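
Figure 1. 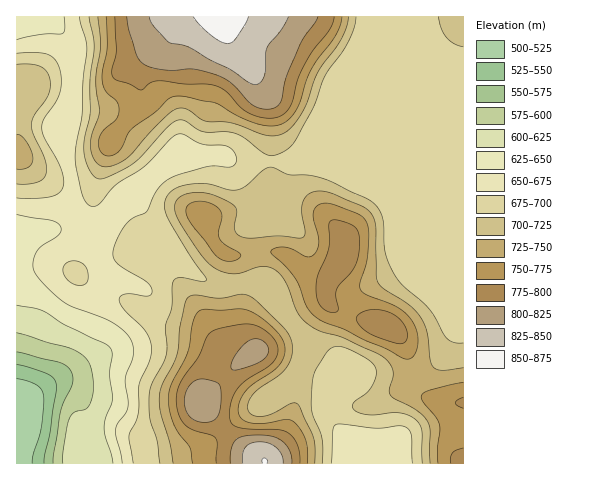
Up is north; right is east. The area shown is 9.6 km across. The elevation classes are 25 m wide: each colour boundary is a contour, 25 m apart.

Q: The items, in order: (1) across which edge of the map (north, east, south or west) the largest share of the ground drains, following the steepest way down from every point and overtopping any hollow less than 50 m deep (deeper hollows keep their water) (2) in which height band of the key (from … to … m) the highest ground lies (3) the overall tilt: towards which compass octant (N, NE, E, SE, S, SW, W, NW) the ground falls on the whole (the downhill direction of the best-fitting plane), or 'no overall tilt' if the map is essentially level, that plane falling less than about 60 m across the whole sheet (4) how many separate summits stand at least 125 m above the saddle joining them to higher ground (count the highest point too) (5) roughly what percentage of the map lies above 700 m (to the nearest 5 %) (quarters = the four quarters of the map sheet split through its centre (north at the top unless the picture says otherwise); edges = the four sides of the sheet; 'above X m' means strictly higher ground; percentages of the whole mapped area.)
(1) Most of the ground drains across the western edge.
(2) Between 850 and 875 m: that is the band holding the highest ground.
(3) On the whole the ground falls towards the south-west.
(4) There are 2 summits with 125 m or more of prominence.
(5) Ground above 700 m makes up about 50 % of the sheet.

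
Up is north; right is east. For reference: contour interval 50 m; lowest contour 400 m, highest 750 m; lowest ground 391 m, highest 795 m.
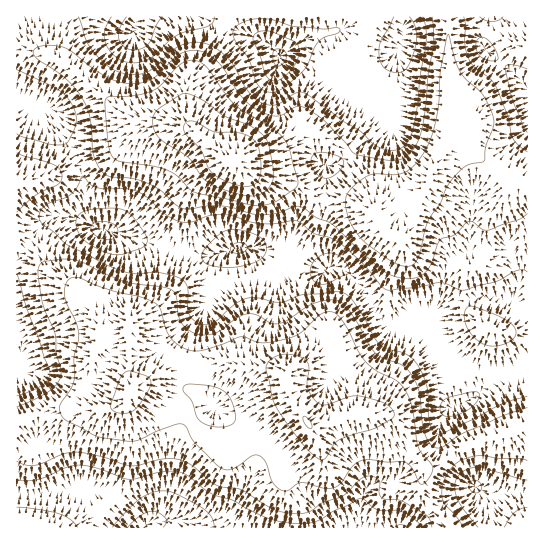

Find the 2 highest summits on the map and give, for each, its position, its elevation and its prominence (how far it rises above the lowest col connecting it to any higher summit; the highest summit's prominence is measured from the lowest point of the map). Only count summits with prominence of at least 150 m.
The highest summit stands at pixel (235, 161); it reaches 795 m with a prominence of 404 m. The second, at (307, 422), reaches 752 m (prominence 193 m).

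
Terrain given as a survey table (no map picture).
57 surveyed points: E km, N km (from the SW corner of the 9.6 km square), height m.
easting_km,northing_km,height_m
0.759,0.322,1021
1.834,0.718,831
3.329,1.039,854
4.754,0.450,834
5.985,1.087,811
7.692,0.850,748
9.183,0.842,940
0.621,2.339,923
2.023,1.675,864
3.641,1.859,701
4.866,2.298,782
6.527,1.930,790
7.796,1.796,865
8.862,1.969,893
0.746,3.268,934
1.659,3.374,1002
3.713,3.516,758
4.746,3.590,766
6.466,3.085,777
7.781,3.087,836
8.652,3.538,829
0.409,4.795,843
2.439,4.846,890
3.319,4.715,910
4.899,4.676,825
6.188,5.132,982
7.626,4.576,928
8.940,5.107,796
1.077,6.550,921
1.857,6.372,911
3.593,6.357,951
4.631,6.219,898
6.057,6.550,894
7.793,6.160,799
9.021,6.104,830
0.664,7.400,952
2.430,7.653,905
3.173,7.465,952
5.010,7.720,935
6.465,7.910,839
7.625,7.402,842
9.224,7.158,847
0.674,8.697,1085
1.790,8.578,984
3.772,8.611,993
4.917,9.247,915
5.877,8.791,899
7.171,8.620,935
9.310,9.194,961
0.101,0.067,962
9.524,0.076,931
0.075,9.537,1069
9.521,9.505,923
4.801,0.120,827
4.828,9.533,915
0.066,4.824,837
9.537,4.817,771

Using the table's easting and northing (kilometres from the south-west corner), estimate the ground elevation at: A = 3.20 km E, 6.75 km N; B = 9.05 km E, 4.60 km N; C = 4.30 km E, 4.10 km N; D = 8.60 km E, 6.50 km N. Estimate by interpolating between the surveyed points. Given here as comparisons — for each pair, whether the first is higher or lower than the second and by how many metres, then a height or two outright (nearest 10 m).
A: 180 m higher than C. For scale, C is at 750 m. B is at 830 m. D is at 800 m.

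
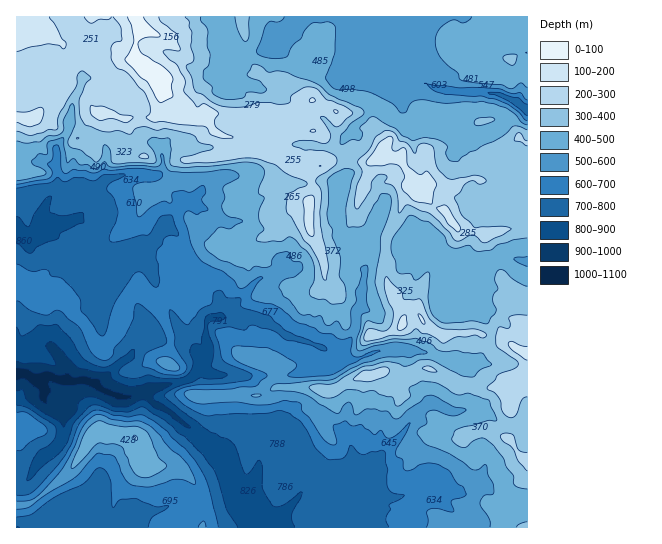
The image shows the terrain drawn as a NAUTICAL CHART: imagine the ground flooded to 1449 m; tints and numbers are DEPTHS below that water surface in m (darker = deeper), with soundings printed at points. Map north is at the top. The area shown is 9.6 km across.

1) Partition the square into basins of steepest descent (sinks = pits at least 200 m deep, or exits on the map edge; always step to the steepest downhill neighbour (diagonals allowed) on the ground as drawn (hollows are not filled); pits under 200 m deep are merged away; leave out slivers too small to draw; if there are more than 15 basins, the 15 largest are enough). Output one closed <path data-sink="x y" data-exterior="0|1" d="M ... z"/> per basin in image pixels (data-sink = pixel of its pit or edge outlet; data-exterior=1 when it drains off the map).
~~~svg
<path data-sink="17 374" data-exterior="1" d="M135 16l-119 1 0 154 34 1 13-4 5-6 8-23 4-2 8-16 7-8 18 2 2 2-2 17 9 22 24 0 5 3 23-2 7 2-8 6-2 13-14 13 6 2 26 24 8 16 8 8 16 8-8 0-23 27-33 24-4 0-12-15-7 3-6 6-8 15-5 25-13 19-6-6-12-24-12-10-4-10-6-6-5-2-16 2-8-6-17-6 0 242 511 1 1-385-10-6-31 26-8 17-10-1-18 9-13-3-23 2-16-30-18-1-12 7-32-4-16 6 2-27-11-9-6-24-16 7-32-3-16 6-36-2-8 6-9 0-23-8-5-6-5-30-5-4-9-4-7-9 1-17 5-12z"/><path data-sink="527 109" data-exterior="1" d="M527 16l-390 0 4 13-5 12-1 17 7 9 9 4 5 4 7 32 15 9 20 3 8-6 36 2 16-6 32 3 13-4 6-5-2 7 5 19 11 9-2 27 16-6 32 4 12-7 18 1 16 30 23-2 13 3 18-9 10 1 8-17 31-26 7 6 3-1z"/><path data-sink="17 231" data-exterior="1" d="M107 113l-12 0-7 8-8 16-4 2-8 23-5 6-13 4-34 1 0 110 17 8 8 6 10-2 11 2 6 6 4 10 12 10 12 24 6 6 13-19 5-25 8-15 6-6 7-3 12 15 4 0 33-24 23-27 8 0-16-8-8-8-8-16-26-24-6-2 14-13 2-13 8-6-7-2-23 2-5-3-24 0-9-22 2-17z"/>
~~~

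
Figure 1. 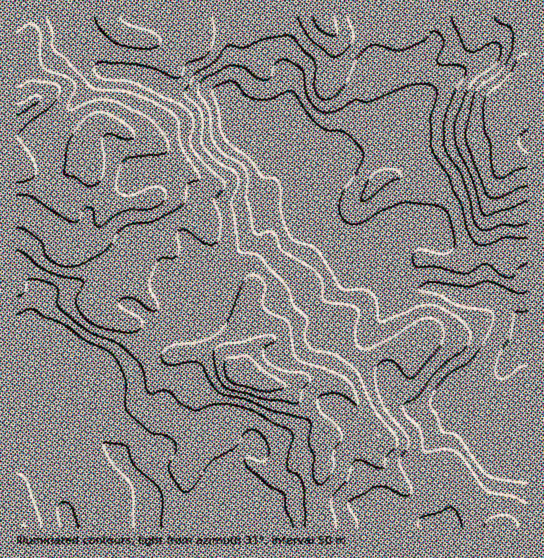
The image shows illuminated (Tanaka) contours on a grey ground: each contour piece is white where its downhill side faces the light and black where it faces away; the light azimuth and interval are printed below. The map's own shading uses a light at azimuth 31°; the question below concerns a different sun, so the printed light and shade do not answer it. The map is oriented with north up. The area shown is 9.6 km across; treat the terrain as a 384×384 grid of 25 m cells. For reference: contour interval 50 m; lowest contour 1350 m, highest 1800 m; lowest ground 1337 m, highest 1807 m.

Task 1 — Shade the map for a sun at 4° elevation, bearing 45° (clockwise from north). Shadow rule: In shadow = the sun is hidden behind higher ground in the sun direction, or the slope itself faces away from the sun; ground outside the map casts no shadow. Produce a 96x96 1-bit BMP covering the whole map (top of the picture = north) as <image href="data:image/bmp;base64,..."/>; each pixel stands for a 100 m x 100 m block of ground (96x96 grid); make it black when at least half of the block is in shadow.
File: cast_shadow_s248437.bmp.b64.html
<image width="96" height="96" href="data:image/bmp;base64,Qk2+BAAAAAAAAD4AAAAoAAAAYAAAAGAAAAABAAEAAAAAAIAEAAATCwAAEwsAAAIAAAAAAAAA////AAAAAAAAHg/8AD//AAAAfwAAHh/8AH//AAAA/AAAPj/8AH//AAAA/AAAPj/8AH//AAP4+AAAPH/8AD//AAfg+AAAPH/+AD//AD/A+AAAOH//+D//gH+A8AAAAH//////gP8A8AAAAH//////gP4B8AAAAH//////gPwB4AAAAH//////gPgBwAAAAH//////AfABgAAAAH//////AeAAAAAAAH//////AeAAAAAAAP//////gPgAAAAAAf//////gPgAAAAAB///////gPAAAAAAD///////AOAAAAAAD//////+AMAAAAAAD//////+AYAAAAAAD//////+A4AAAAD+H//////+AwAAAAD///8////8DwAAAAD///8////4HgAAAAD///8f///wPgHAAAD///+f///gfAHAAAD///////4AAAPAAAD///////gAAAPAAAD//////+AAAAOAAAD////9/wAAAAGAAAD////4/wAAAAGAAAD////4/gAAAAAAAAD////APAAAAAAAAAD///4AAAAAAAAAAAD///4AAAAAAAAAAAD///wAAAAAAAAAAAD///wAAAAAAAAAAAD///AAAAAAAAAAAAD//4AAAAAAAAAAAAD//AAAAwAAAAAAAAD/+AAAA4AAAA4AAA//+AAAA4AAAB+AD///8AAAAcAAAD/g////wAAAAMAAAH//////4AAAAOAAAP////7/8AAAAGAAA/////z/+AAAAAAAB/////j//AAAAAAAD/////D//AAAAAAAD////+D/+AAAAAAAD////+D/wAAAcAAAD////+D/AAAA+AAAD/////z4AAAB+AAAD/////7/AAAD+AAAP///////wDwD8AAAf///////4D8H8AAAf///////4D+H4AAAf///////4B/H4AAAf///////wB//wAAAf/////z/wA/hAAAAPz////j/jgGAAAAAPx////j/HgAAAAAAHB//////HgAAAAAAAA/////+HgAAAAAAAAf//+/4AAAAAAAAAAP//+fAAAAAAAAAAAP//8OAAAAAAAAAAAH//8AAAAeAAAAAAAH//4AAAA/wAAYAAAD//4AAAB/wAA/ANwD//4AAAD/gAB/494D//wAAAD8AAH//98B//4AAADwAAf//58B//8AAAHAAA///58A//8AAAAAAA///74Af/8CAAAAAB////wAf/8CAAAAAB////wAP/4AAAAAAB////gH//4AAAAAAB///+AP//4AAAAAAB///8AP//wAAAAAAB///4AP//wAAAAAAD///wAH//gAAAAA+H///wAD/wAAAAAH+H///wAB/8AAAAP/8P///wAB/+AAAAf/4f///wAB///gAA//w+///wDw///wAA//g4f//4D8///wAA//Awff/8D8f//wAB/+AAeP/8D4f//wAD/gAAMH/8BgP+fwAD8AAAMP/8AAH+fwAH4AAAEP/4AAH+fwAHwAAAAM/4AAH8PgADgAAAAA/wAAD8PAADAAAAAAfgAAD4OA="/>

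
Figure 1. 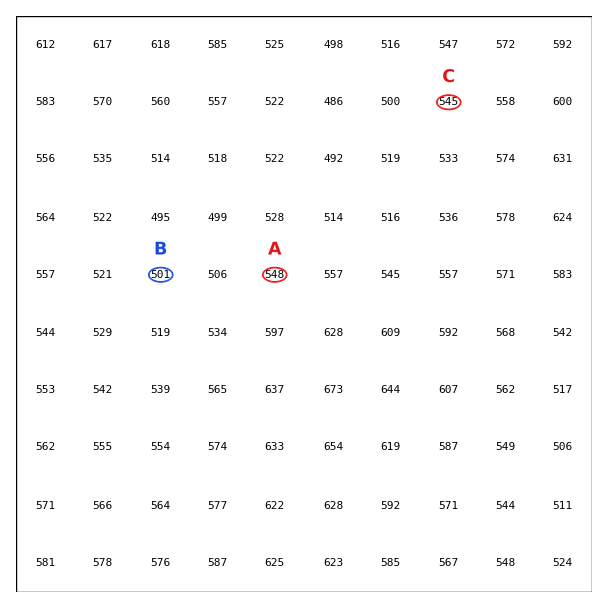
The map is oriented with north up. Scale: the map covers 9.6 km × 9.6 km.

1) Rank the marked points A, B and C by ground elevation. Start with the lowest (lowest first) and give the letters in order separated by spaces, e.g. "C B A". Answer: B C A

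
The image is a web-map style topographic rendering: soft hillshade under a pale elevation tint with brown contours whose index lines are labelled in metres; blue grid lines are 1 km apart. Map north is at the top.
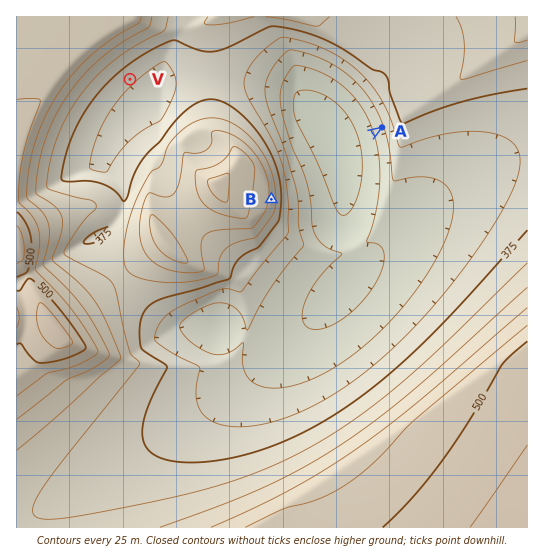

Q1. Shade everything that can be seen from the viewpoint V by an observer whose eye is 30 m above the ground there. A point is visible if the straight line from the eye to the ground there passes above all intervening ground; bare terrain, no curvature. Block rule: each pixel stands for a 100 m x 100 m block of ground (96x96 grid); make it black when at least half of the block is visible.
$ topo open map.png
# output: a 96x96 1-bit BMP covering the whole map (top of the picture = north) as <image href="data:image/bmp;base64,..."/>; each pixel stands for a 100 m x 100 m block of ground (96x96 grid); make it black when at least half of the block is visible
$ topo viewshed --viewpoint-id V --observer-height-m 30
<image width="96" height="96" href="data:image/bmp;base64,Qk2+BAAAAAAAAD4AAAAoAAAAYAAAAGAAAAABAAEAAAAAAIAEAAATCwAAEwsAAAIAAAAAAAAA////AAAAAAAAAAAAAAAAAAAAAAAAAAAAAAAAAAAAAAAAAAAAAAAAAAAAAAAAAAAAAAAAAAAAAAAAAAAAAAAAAAAAAAAAAAAAAAAAAAAAAAAAAAAAAAAAAAAAAAAAAAAAAAAAAAAAAAAAAAAAAAAAAAAAAAAAAAAAAAAAAAAAAAAAAAAAAAAAAAAAAAAAAAAAAAAAAAAAAAAAAAAAAAAAAAAAAAAAAAAAAAAAAAAAAAAAAAAAAAAAAAAAAAAAAAAAAAAAAAAAAAAAAAAAAAAAAAAAAAAAAAAAAAAAAAAAAAAAAAAAAAAAAAAAAAAAAAAAAAAAAAAAAAAAAAAAAAAAAAAAAAAAAAAAAAAAAAAAAAAAAAAAAAAAAAAAAAAAAAAAAAAAAAAAAAAAAAAAAAAAAAAAAAAAAAAAAAAAAAAAAAAAAAAAAAAAAAAAAAAAAAAAAAAAAAAAAAAAAAAAAAAAAAAAAAAAAAAAAAAAAAAAAAAAAAAAAAAAAAAAAAAAAAAAAAAAAAAAAAAAAHAAAAAAAAAAAAAAA/AAAAAAAAAAAAAAH/AAAAAAAAAAAAAAf/AAAAAAAAAAAAAA//AAAAAAAAAAAAAA//AAAAAAAAAAAAAB/+AAAAAAAAAAAAAD/+AAAAAAAAAAAACH/+AAAAAAAAAAAACH/+AAAAAAAAAAAACP/+AAAAAAAAAAAAAP/+AAAAAAAAAAAAAf/+AAAAAAAAAAAAAf/+AAAAAAAAAAAAA//+AAAAAAAAAAAAA//+AAAAAAAAAAAAA/++AAAAAAAAAAAAA/wOAAAAAAAAAAAAB8AOAAAAAAAAAAAAB+AHACAAAAAAAAAAB+AHAGAAAAAAAAAAD/ADgOAAAAAAAAAAD/ADgcAAAAAAAAAAD/gDwcAAAAAAAAAAD/wB48AAAAAAAAAAD/4B/8AAAAAAAAAAD/8B/8AAAAAAAAAAD/+B/8AAAAAAAAAAD////+AAAAAAAAAAD/////AAAAAAAAAAD/////gAAAAAAAAAD/////4AAAAAAAAAH/////+AAAAAAAAAP//////gAAAAAAAAf//////wAAAAAAAA///////4AAAAAAAD///////4AAAAAAAA9//////8AAAAAAAAB/////D8AAAAAAAAB/////D4AAAAAAAAA/////D4AAAACAAAA/////jwAAAAGAAAA//////wAAAAOAAAAf/////wAAAAOAAAAf/////gAAAAeAAAAP/////gAAAAfAAAAP/////gAAAA/gAAAH/////gAAAB/4AAAH/////AAAAB/8AAAD/////AAAAD//AAAB/////AAAAH//gAAB/////AAAAP//4AAA/////AAAAP//8AAAf////AAAAf///AAAP////gAAB////gAAH////gAAD9///4AAD////gAAH4f//8AAB////wAAPwP///AAA////4AA/AH///gAAf///4AD+AD///4AAH///+AP8AA///8AAB////A/wAAf//8AAA8AP///AAAP//8AAAAAH//8AAAH//8="/>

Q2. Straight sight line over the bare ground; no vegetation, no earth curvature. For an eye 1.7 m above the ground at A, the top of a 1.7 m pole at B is in view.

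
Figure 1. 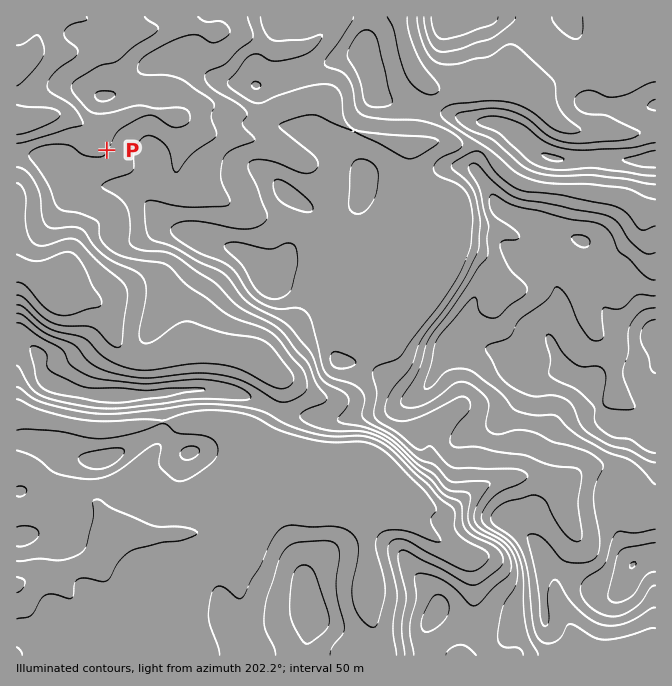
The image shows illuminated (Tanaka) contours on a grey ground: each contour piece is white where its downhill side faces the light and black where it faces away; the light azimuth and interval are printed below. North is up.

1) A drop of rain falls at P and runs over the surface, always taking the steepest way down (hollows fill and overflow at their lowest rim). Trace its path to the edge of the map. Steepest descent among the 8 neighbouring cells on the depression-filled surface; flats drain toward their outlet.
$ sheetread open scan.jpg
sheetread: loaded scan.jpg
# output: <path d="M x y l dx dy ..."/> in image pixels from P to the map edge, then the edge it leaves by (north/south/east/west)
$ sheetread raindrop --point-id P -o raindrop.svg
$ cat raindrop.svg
<path d="M107 150l-7-7 0-5-3-6-5-5-8-2-4-3-10-5-28 0-2 1-3 0-7 4-5 0-1 1-7 0"/>
exit: west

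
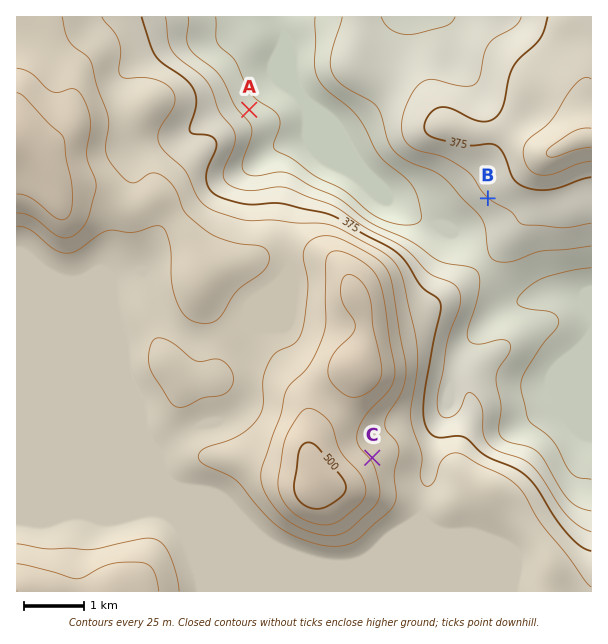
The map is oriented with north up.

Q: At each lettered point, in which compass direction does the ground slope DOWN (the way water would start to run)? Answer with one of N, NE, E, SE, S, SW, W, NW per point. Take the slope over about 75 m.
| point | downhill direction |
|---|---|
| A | NE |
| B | SW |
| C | NE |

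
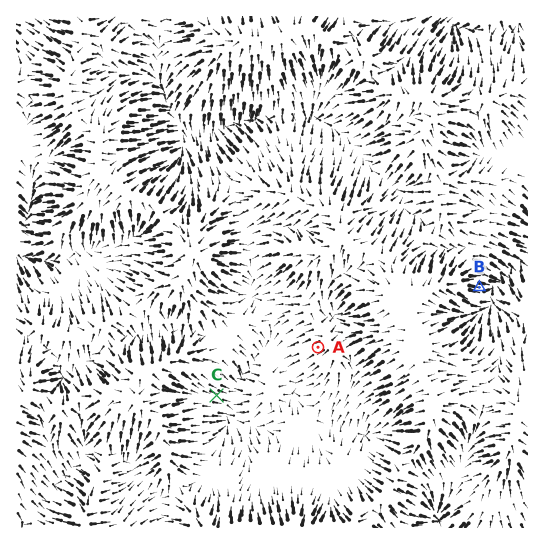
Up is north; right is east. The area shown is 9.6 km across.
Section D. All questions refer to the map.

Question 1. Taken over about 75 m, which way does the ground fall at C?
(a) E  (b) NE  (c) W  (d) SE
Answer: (a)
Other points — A SW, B E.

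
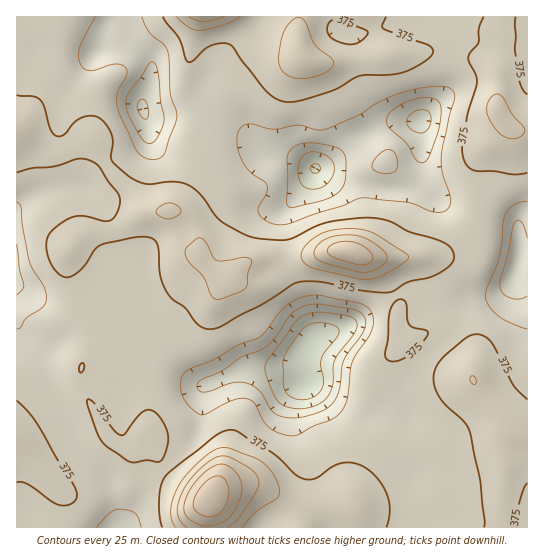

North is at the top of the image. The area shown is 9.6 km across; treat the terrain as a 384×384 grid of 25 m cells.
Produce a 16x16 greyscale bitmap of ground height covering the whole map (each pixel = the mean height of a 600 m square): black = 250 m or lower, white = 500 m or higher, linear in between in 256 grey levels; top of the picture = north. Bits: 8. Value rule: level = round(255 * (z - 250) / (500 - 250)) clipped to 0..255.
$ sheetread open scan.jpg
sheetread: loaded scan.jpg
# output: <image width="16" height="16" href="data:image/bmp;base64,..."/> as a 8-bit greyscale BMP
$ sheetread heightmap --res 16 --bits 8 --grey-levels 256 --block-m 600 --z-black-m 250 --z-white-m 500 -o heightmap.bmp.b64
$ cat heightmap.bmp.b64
<image width="16" height="16" href="data:image/bmp;base64,Qk02BQAAAAAAADYEAAAoAAAAEAAAABAAAAABAAgAAAAAAAABAAATCwAAEwsAAAABAAAAAAAAAAAAAAEBAQACAgIAAwMDAAQEBAAFBQUABgYGAAcHBwAICAgACQkJAAoKCgALCwsADAwMAA0NDQAODg4ADw8PABAQEAAREREAEhISABMTEwAUFBQAFRUVABYWFgAXFxcAGBgYABkZGQAaGhoAGxsbABwcHAAdHR0AHh4eAB8fHwAgICAAISEhACIiIgAjIyMAJCQkACUlJQAmJiYAJycnACgoKAApKSkAKioqACsrKwAsLCwALS0tAC4uLgAvLy8AMDAwADExMQAyMjIAMzMzADQ0NAA1NTUANjY2ADc3NwA4ODgAOTk5ADo6OgA7OzsAPDw8AD09PQA+Pj4APz8/AEBAQABBQUEAQkJCAENDQwBEREQARUVFAEZGRgBHR0cASEhIAElJSQBKSkoAS0tLAExMTABNTU0ATk5OAE9PTwBQUFAAUVFRAFJSUgBTU1MAVFRUAFVVVQBWVlYAV1dXAFhYWABZWVkAWlpaAFtbWwBcXFwAXV1dAF5eXgBfX18AYGBgAGFhYQBiYmIAY2NjAGRkZABlZWUAZmZmAGdnZwBoaGgAaWlpAGpqagBra2sAbGxsAG1tbQBubm4Ab29vAHBwcABxcXEAcnJyAHNzcwB0dHQAdXV1AHZ2dgB3d3cAeHh4AHl5eQB6enoAe3t7AHx8fAB9fX0Afn5+AH9/fwCAgIAAgYGBAIKCggCDg4MAhISEAIWFhQCGhoYAh4eHAIiIiACJiYkAioqKAIuLiwCMjIwAjY2NAI6OjgCPj48AkJCQAJGRkQCSkpIAk5OTAJSUlACVlZUAlpaWAJeXlwCYmJgAmZmZAJqamgCbm5sAnJycAJ2dnQCenp4An5+fAKCgoAChoaEAoqKiAKOjowCkpKQApaWlAKampgCnp6cAqKioAKmpqQCqqqoAq6urAKysrACtra0Arq6uAK+vrwCwsLAAsbGxALKysgCzs7MAtLS0ALW1tQC2trYAt7e3ALi4uAC5ubkAurq6ALu7uwC8vLwAvb29AL6+vgC/v78AwMDAAMHBwQDCwsIAw8PDAMTExADFxcUAxsbGAMfHxwDIyMgAycnJAMrKygDLy8sAzMzMAM3NzQDOzs4Az8/PANDQ0ADR0dEA0tLSANPT0wDU1NQA1dXVANbW1gDX19cA2NjYANnZ2QDa2toA29vbANzc3ADd3d0A3t7eAN/f3wDg4OAA4eHhAOLi4gDj4+MA5OTkAOXl5QDm5uYA5+fnAOjo6ADp6ekA6urqAOvr6wDs7OwA7e3tAO7u7gDv7+8A8PDwAPHx8QDy8vIA8/PzAPT09AD19fUA9vb2APf39wD4+PgA+fn5APr6+gD7+/sA/Pz8AP39/QD+/v4A////AHx+cmeD0teekYqNg3x8f4GDgXh5gLjesoqCiH96fIGGiXx8gICAmoh0d3x8e3yEkIF6f39/bXJqSFRxeXl+jJF6en59elpPRhgdZ3t8h5SCb3N9fHx3Zk0eF1J+f4GHeGd2fH19gYR0SSY8d398dmRZen19f42bkH11goZ/e21HaYV/fYOZlpGLsM2ujoF7SnGBgYWRk4JyaYCQhXl3fFl0eXuDiYR7a0w+W2FdaH12g3+Ad2t7dV1JLlJlUW6FiIt/gV5OdG9lZWVbUDdkjZqAe3lQTnN3e4SAeGlVYomNfHdhXll8fIWfnoeGgHyCgnx5XlpwlI+Hm4yAgn5+gIA="/>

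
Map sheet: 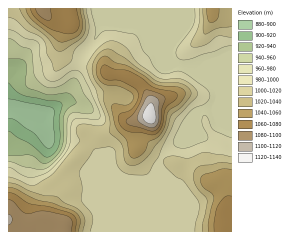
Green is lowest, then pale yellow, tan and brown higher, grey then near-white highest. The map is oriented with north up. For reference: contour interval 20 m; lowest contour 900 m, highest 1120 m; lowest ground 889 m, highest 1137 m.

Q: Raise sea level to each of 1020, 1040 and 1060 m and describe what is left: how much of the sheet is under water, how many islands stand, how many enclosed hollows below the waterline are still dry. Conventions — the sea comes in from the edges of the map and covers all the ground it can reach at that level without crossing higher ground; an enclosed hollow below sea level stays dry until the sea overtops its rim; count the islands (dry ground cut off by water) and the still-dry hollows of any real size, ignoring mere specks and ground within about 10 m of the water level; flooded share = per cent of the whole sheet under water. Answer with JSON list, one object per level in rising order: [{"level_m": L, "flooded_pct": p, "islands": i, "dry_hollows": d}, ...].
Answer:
[{"level_m": 1020, "flooded_pct": 73, "islands": 1, "dry_hollows": 0}, {"level_m": 1040, "flooded_pct": 81, "islands": 1, "dry_hollows": 0}, {"level_m": 1060, "flooded_pct": 89, "islands": 1, "dry_hollows": 0}]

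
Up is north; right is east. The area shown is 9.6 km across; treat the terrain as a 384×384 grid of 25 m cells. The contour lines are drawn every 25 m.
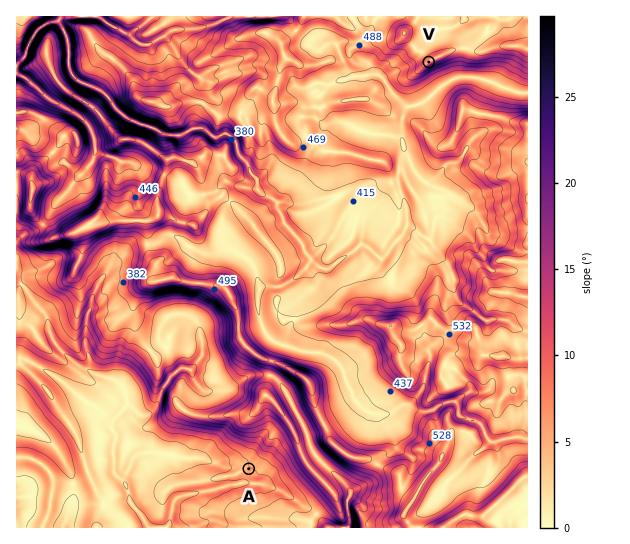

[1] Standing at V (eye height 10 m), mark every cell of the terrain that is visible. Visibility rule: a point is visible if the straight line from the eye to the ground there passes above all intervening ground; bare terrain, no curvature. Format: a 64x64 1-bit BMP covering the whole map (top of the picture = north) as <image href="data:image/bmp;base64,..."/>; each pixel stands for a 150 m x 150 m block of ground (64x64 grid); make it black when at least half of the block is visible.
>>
<image width="64" height="64" href="data:image/bmp;base64,Qk0+AgAAAAAAAD4AAAAoAAAAQAAAAEAAAAABAAEAAAAAAAACAAATCwAAEwsAAAIAAAAAAAAA////AAAAAAAAAAAAAAAMAAAAAAAAAQdAAAAAAAAAg/AAAAAAAADB+AAAAAAAAMHEAAAAAAAA4IIAAAAAAADwAAAAAAAAAPAAAAAAAAAACAAAAAAAAAAcAAAAAAAAABwAAAAAAAAADgAAAAAAAAACAAAAAAAAAAAAAAAAAAAAAAAAAAAAAAAAAAAAAAAEAAAAAAAAAAQAAAAAAAAADAAEAAAAAAAcAAQAAAAAAHAABAAAAAADwAAEeAAAAAcAAAJwAAAADgAAg6AAAAAMAAADgAAAAAx/x+/AAAAADP///4AAAAAc////AAAAABz///8AAAAAPP////8AAAP4f////wAA//h///5wAAB/8H3//+AAAH+Ac3/9/wAAB4Dzu///AAABgefn//8AAAGDx////wDwA4OH//z/AHwvhw//+HsgPD+OHw/4HyAcM/wGB7AfIBRwAAADcAMwACAAAANgATgAAAAAAeABMAABAAAB4D0AAAMAAAPgfwAAPwAAP+AfAAAAAB//zB8AAwAAf/+eHwAAAAB//74PAAAAAP///gcAAAAA/wf/PwAAMAD+B///AADwAP////8AAeAA//7//wAAAAD//D//AAAAAF//B/8AAAAAX/8B/wAAAAB///nvAAAAAH9zcP8AAAAAfzH4fAAAAAB/4P44AAAAAd/Af/kAAAAAD4A/5w=="/>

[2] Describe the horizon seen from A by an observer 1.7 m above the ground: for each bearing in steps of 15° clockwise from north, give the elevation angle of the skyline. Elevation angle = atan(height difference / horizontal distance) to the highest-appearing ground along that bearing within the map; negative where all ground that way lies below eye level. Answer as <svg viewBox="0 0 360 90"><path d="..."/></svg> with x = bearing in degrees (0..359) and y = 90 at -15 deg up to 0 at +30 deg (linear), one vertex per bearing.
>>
<svg viewBox="0 0 360 90"><path d="M0 39l15 3 15-1 15-1 15 0 15 1 15 2 15 5 15 7 15 0 15 0 15 1 15 1 15 1 15 2 15 2 15 1 15-1 15 0 15-1 15-2 15-6 15-5 15-6"/></svg>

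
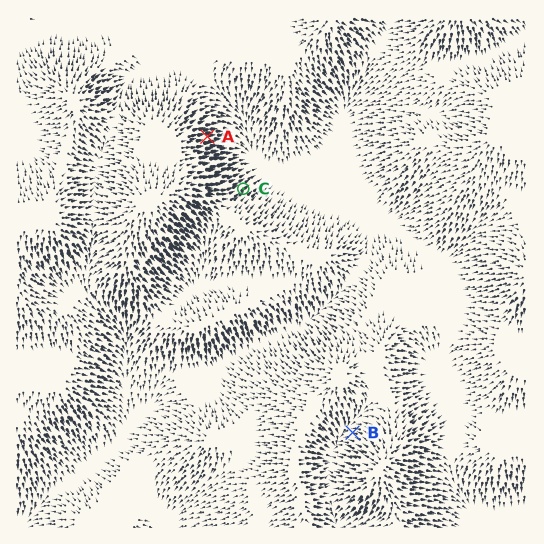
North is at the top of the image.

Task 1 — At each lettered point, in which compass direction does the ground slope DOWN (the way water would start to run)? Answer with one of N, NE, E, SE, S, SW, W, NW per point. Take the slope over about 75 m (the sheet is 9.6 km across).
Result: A E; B W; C NE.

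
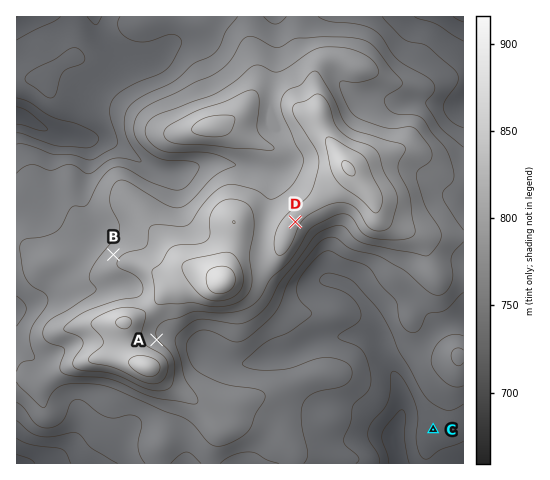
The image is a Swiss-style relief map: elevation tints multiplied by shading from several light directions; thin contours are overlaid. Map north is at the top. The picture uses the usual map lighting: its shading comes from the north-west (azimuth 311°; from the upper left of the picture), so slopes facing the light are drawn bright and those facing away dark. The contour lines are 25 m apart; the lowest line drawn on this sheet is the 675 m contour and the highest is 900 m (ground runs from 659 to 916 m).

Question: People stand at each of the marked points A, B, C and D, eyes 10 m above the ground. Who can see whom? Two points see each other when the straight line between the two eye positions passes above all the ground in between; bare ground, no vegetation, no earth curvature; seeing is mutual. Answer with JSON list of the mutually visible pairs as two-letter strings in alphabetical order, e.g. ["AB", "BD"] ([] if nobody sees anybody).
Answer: ["AC", "CD"]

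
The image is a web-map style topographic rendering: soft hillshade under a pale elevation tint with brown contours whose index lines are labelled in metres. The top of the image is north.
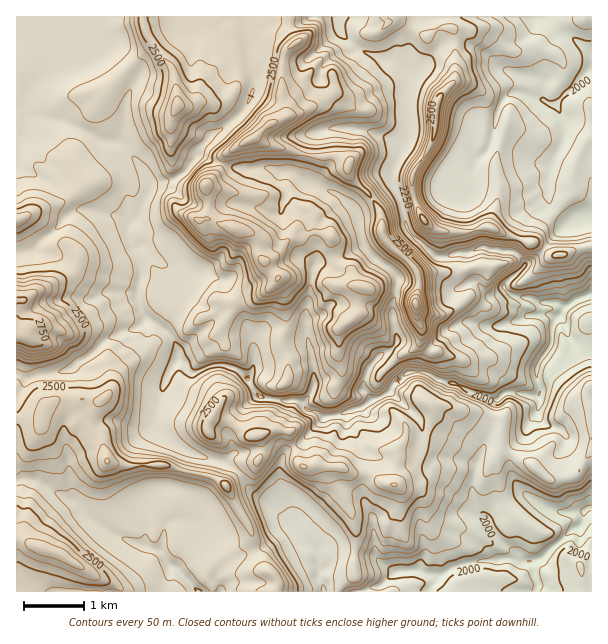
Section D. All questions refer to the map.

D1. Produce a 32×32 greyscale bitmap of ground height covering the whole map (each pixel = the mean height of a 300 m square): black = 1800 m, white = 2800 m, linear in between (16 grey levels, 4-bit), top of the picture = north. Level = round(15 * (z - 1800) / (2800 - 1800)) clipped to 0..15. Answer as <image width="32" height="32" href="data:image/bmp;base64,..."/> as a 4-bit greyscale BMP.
<image width="32" height="32" href="data:image/bmp;base64,Qk12AgAAAAAAAHYAAAAoAAAAIAAAACAAAAABAAQAAAAAAAACAAATCwAAEwsAABAAAAAAAAAAAAAAABEREQAiIiIAMzMzAERERABVVVUAZmZmAHd3dwCIiIgAmZmZAKqqqgC7u7sAzMzMAN3d3QDu7u4A////AKqqupiHiImXVWVDMzMzIzS7zKmId4iJhlVlMzMzMiI0zMqYh3iIiHVVZVVEQzIyMrupiIiIiJhlVXZmVUMzMyG6mIiIiIiXVVZ2d2VDMzIhmYiYiIiKhmZ4h4h2REMjMpmZqpmZmYh4mZiIdlREVVWqqrupmIiaiZmHiHZUVVVVu6u6h3iqqpmHd3h2ZVQ0Rbu7uod4uqqpZVZ3d2VUM0W7u7uHeJqXdmdlVndlMyJFqqqrh3eJh5h4hlVlREMiNaqZmpd3d3eJeZZ1VmVEIiPdypmId4mImIqXeIdlRDEi/tuYh3iZiJiLuYinVDMxEu3KmHeImZmZmsuJyGVDIRLtuZh4iImry6vMqsdmQyERu7qYd4iJrNyry6m3ZlNEM5qqmHeIir3bq7mblmZlRmWpqph3iczdzLupuXh2ZnVVupmHeJzd3Lu7mbeYd4ZUM6qYiHir3Mu7upqXhlVlREOZmZiHiuzLqpmqeHVVZUREiJmYiJm7qqqryXeFVVVERIiIiIipm9zLu7p2h1VVRESIiIiKy5nNypmIdnlVVUQ0iIiIisy6nNy6mYd6ZVVDNIiImYrMuqrMu6mHeoZUMzSIiImZu6qpu6qYdniXVDMziIiImrqqmbuph3d3hkREQ4iIiJqpmZmsqHd3d3ZVRDOIiIiamZmZqpd4iHd3ZUM0"/>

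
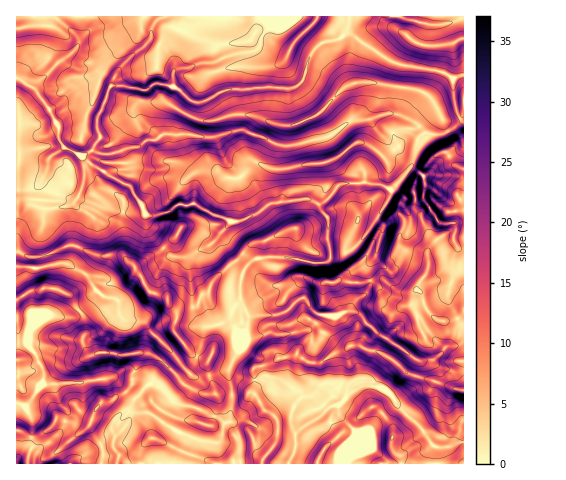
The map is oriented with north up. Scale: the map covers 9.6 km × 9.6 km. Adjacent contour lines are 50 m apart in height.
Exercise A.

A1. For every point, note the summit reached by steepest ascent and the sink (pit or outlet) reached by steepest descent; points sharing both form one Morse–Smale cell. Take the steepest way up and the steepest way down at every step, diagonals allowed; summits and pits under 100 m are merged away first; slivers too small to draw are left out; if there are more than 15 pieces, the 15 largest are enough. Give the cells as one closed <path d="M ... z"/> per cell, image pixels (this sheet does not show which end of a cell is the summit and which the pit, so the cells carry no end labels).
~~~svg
<path d="M82 16l-66 1 0 413 13 7 7 0 13-8 7-9 17 3 9 7 7-4 13 21 0 17 245 0 9-32-17-18-1-9 11-12 11-6 14-1 12 4 8 8 2 6 24 22 14 20 12 2 17-6 1-366-4 0-7 3-14-8-46-8-40-28-7-1-7 5-19 5-6 6-6 11-6 21-10 6-29-1-35 3-22 11-11 1-6-2-14-13-14-3-7 0-9 7-19-5-15 0-13 30-2 10 4 12-9 13-10 5-18-10-5-9 0-12-24-40 23-22 20-15 5-14z"/><path d="M78 197l-4 5 2 4 11 6 4 4 0 4-13 21-7 21-4 2 18 10 11 17-5 10-16 15-27 0-18 13-2 15 7 9 8 16 1 9-2 6 43-2 23-4 32 2 7 5 6-1 6 2 20 18 15 3 24 10 6 6 5-1 3-16 0-18-4-17 11-21-4-14 2-6-7-13-9 7-17 2-9-12-6-44 4-15-8 3-13-2-23-24-5-20-24 0-24-7z"/><path d="M349 16l-266 0-1 18-5 14-20 15-23 22 0 3 24 37 0 12 5 9 20 10 10-6 7-12-4-12 2-10 13-30 15 0 19 5 9-7 7 0 14 3 14 13 6 2 11-1 22-11 35-3 29 1 10-6 6-21 6-11 8-7 17-4 5-4 4-9z"/><path d="M374 386l-14 1-11 6-11 12 1 9 17 18-9 27 1 5 116-1-1-21-17 6-12-2-14-20-24-22-4-8-9-8z"/><path d="M463 16l-113 0-5 17 8 2 40 28 46 8 14 8 11-4z"/><path d="M309 199l-39 5-17 12-14 5-8 0-10 13 13 13 17 13 12-2 28 0 23 5 13-1 4-6-3-15 1-20-10-15z"/><path d="M61 420l-5 0-7 9-13 8-7 0-12-7-1 33 85 1 3-9-2-8-12-21-8 4-9-7z"/>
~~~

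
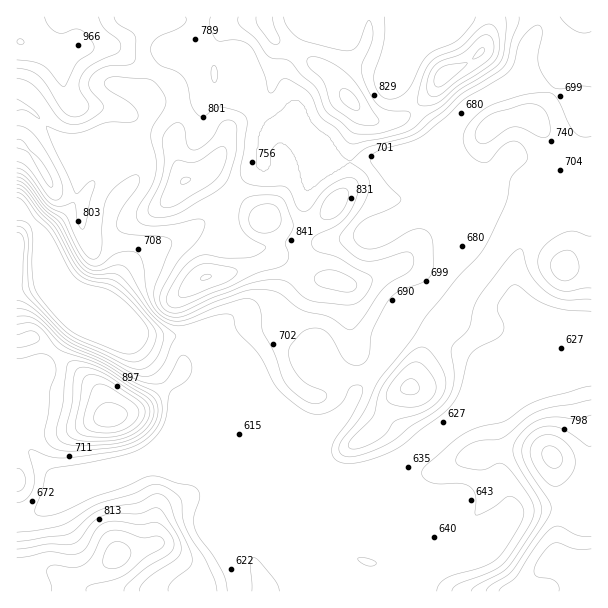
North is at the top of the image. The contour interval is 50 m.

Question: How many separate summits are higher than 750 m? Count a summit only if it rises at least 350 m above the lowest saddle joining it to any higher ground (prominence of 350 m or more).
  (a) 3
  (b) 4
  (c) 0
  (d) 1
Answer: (d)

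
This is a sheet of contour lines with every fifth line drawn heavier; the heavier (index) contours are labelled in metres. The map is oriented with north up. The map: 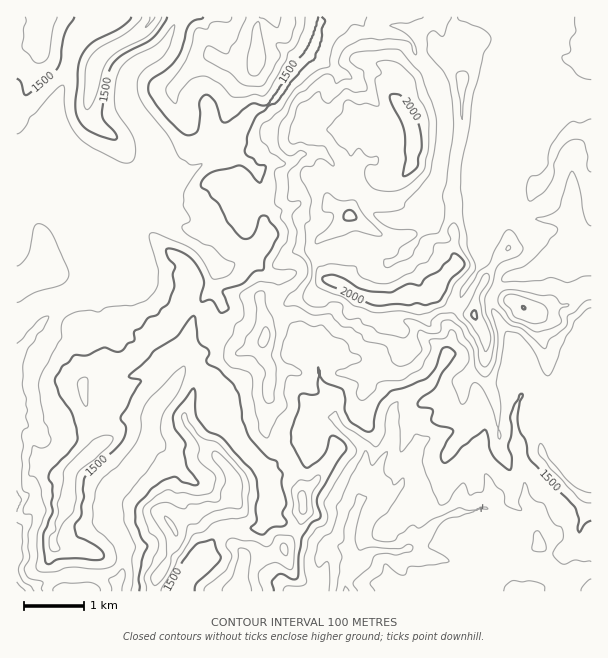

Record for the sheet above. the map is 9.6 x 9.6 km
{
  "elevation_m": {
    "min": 1090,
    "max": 2070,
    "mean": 1570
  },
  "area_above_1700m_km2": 26.5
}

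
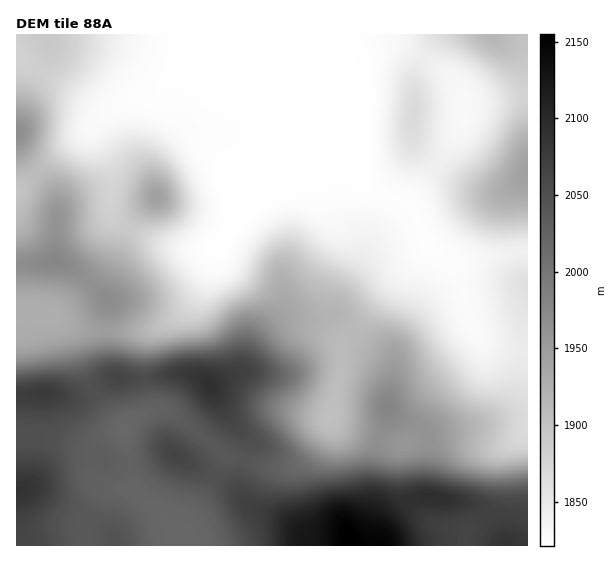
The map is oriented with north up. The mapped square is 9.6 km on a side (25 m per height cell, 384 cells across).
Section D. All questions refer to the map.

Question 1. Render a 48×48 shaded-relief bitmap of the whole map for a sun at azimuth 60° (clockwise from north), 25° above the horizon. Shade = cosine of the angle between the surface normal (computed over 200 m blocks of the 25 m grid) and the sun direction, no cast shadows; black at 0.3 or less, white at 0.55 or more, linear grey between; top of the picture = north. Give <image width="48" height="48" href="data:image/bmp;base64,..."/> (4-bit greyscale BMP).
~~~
<image width="48" height="48" href="data:image/bmp;base64,Qk32BAAAAAAAAHYAAAAoAAAAMAAAADAAAAABAAQAAAAAAIAEAAATCwAAEwsAABAAAAAAAAAAAAAAABEREQAiIiIAMzMzAERERABVVVUAZmZmAHd3dwCIiIgAmZmZAKqqqgC7u7sAzMzMAN3d3QDu7u4A////AHiZmHd4mZiHd2VERDRnZWiInNypmHZnmXiZmHd4mZh3d2REVDVnZWiZrNypiHZ4mXiZiIiJmYh3dlM1VVaHZoqqvcqHd3d4iHiJiIiZmId3ZUNGd3iId5u6u6h2d4iJmHiZqZmIiHdmZURXmZmYibuqu5d4mru6qomqupiId2ZVVVZ5qqqpqrqrzKm83u7su5mruod3dlRFZ3eJqqqqu7q97bvf///tzJmqqYd4dkRGiZiImZmszLq93LvO//7cu5mamYeIdURoqpd3eJve7bmaupmrzdzLu4iJmIiYdUaKqXZWis7/7JdnmIeJu7qqqnd4iIiIdmeallVorf//yXVFd3eJq6qqmWZ3eIiIdniYZEWK3v/sqFM0Z4iau6qqqWZneIiHd3d1M0ec3dzLl1MjaKqrzLu7qWZniIh2ZmZTI1iru6qqmFM0ebu7zMu6mYiJqpdmZ2UzNHmqqZmrqGRFery8zcupiKqruoZniHVEV5mZmqq8yXVWebzMzcqYiLu7uoeKu5d4iqqZvN3d2nZWebzM3LmHeKqqqYmt7sqavLqb3v7tyoZmeL3d3Kl3d5mZmZq9/su7zKmb7/7cuXdmec7ty5h2Z4iIiIirzLu7uoeL3ty6mHd3it7tupdmZoiId2Z5qqqqqGV6zcqZiIiJrN3cqYdlZnd3ZURnmaqqqGV6u6mZiImrzMy6mHZlZnd2VEVomru7qXZ5mZmZmJrMzLqpmHZlZmZlVEaJq83cuod3d3mqmazcupmZiHZVZlVVRWiavN7cuph1RXmqqrzMqZmYh3ZVZlVVZ5q7ze7cuYdkNHq7u8y6mYiIh3Zmd3dniru7ze3LmIdkNHq8zLqpmYiId3ZneIh4rNy7zdy5iHdlRYrMy6mJmYiHd2Zmd4dovdyqq7qYiHd2ZorMuoiIiIh3ZlRFVmVXrdupiHd4iId3d4q7qIiIiIh2VDM0RVRHrcuXZUV5qYh3d4mpmIiIiId1QyI0RFRHrduWQzasypiHd4iIiIiIiIdlMiI0VVVXvduWMknf65iHd4iId4iIh3dkMjNFZlVovcuWRGv/65h3d3d3d4h3d3ZURERVZmZ5zcqXVY3/2oh3d3d3d3d3ZmZlVVVVZnibzcqHZ53+uYd3d3d3d3d3ZVZ3d2ZVVYm83LmHeL3cmHd3d3d3d3d2VFeIh3ZUVavd25h3iby6iHd3d3d3d3d2VFeZiHZERbzuyph4iqqYh3d3d3d3d3d2RFiamHZEVs3uypiIiZmIiHd3d3d3d3d2VFiqmHZUVs3uypiIiIiIiId3d3d3d3d2VFiqmHZUVszduoiIiId3iId3d3d3d3d2VFiqmHZUVrvLqYiIh3d3d3d3d3d3d3d2VFiqmHVDRaqZmYiIh3d3d3d3d3d3d3d2VWmqh2QzRYiIiZmIiId3d3d3d3d3d3d3ZnmYdUIjVnd3iZmYiIh3d3d3d3d3d3d3Znd3VCEkZ2ZnmamZiIiHd3d3d3d3d3d3d2ZlQhJGiGZ4maqZiIiHd3d3d3d3d3d3d2VEMiNYiA=="/>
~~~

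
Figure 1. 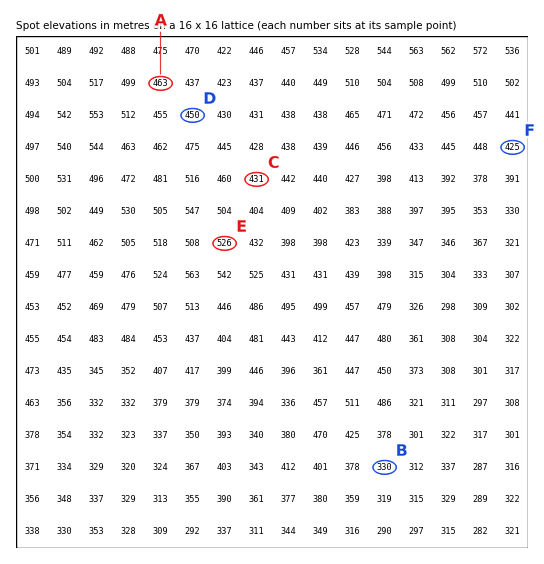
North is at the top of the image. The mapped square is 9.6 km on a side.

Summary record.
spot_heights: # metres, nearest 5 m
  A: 465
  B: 330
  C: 430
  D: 450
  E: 525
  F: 425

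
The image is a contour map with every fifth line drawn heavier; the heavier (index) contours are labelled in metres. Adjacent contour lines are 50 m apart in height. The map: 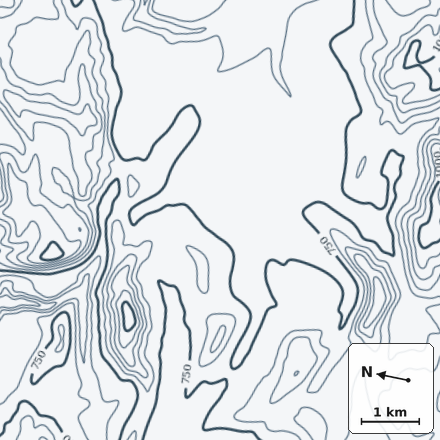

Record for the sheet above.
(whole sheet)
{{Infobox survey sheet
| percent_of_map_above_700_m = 92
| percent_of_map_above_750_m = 57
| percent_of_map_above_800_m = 33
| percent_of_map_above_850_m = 20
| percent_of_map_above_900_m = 11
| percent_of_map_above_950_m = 5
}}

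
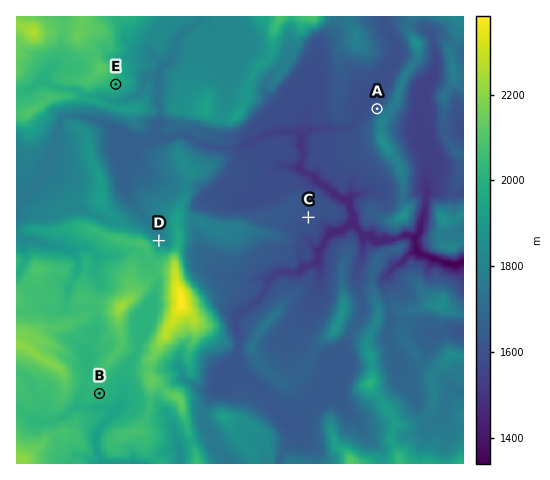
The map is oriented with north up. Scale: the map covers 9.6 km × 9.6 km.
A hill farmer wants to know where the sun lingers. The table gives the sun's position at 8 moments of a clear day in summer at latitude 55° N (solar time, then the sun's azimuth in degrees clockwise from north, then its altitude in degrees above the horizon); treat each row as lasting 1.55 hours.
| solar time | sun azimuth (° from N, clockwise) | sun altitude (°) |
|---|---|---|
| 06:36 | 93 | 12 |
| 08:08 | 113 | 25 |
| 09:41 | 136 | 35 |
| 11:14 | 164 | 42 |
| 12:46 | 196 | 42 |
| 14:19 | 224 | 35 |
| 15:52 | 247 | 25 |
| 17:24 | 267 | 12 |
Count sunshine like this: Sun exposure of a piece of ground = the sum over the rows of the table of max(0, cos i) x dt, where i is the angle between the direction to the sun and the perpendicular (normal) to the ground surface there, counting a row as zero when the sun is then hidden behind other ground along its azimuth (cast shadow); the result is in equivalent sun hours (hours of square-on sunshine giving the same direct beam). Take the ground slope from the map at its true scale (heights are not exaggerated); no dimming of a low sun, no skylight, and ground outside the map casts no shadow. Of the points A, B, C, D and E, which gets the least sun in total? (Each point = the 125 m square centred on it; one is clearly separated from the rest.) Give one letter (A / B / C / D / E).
D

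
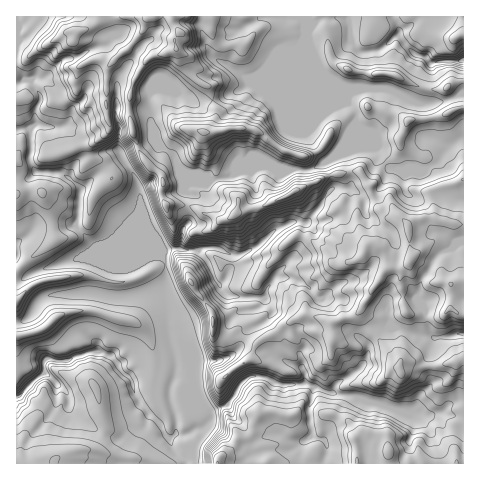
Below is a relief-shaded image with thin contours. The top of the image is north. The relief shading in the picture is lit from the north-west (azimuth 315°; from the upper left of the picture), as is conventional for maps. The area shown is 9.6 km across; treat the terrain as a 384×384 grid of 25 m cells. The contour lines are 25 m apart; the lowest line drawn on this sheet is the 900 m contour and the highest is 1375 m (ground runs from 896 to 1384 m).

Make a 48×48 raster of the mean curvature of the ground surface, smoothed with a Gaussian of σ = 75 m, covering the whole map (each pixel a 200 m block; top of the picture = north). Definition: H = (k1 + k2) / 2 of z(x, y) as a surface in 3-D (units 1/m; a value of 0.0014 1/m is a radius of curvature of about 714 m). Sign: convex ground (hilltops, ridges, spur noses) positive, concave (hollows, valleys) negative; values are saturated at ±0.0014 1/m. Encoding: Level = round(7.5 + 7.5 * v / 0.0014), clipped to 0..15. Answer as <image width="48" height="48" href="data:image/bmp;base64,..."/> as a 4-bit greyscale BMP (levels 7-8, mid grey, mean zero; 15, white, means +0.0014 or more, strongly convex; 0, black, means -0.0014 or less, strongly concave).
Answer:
<image width="48" height="48" href="data:image/bmp;base64,Qk32BAAAAAAAAHYAAAAoAAAAMAAAADAAAAABAAQAAAAAAIAEAAATCwAAEwsAABAAAAAAAAAAAAAAABEREQAiIiIAMzMzAERERABVVVUAZmZmAHd3dwCIiIgAmZmZAKqqqgC7u7sAzMzMAN3d3QDu7u4A////AIiIiId3iJiIl3KPl3iZiIh3Zsd4homIiYiImamZiId4d4OfyHd3d3mWZqd6tml3mId4eIh3Z3eIWIUpqod4h1Z2abd5lmpXl4hod3Zoh3eWdncxbYh3eJaHeqqsyldodnmHd2Z5h4h1l5hh6Gl3eJSXepmKZFV3h2qXd3ead4dZh4hipsuqq7O7mXRkRWZmeEqohneZeHSZaIc4JaqYd7SphlREVWaIaAe6ZYipeUiYeHYvoIuXd6ZjRURkqGSIdqCqB5mpiTmIeIRP4RqRASNYarvqq3dplckCvKqohFmId4Rv+wAFzoindVearJhWh5xnlZuqVZiIh4VHj+vMqDi6p1NZqombuYgwUwNTOYeId3RFE7qHaGl7h2R5modnmnVoq6g3iHeId3Kepml2h2VamrV5iXdniduWV4h4h3eHd3HeiHmqeXeKp1aXeGZlRXrudGZ2d4mHd3DPWIZpmHh5hGiHZmZoVFJc2GZ5u6h3d1DPVol1mpirqqh3aZiMm7NYvMzKh3d3diP8eYeEeJqFd6lmbZZqyeQ1VVZlZnd3c072RmZFh6g0ZHxlalZllqxDNFVWZmZ3Uc+DR4lnmaV2eHq1WlZ2l1nuyoeau6h2Jv1iaIuUd1d4VFbJaHaqqZQ2nMuXZnmnG/pGd2i2V4d6l2WKiKVpeJp0M1Vnd3d2T+kqmHabZneLq6hZebdYd2mpdVZ3d3d2RyBoM0eapVWJd4p4Z7l2d2iKqYZnd3d0QmIQR3NJ2mmYh4qZZ4eId3Z4qpZ2d3dg6f/qiZYzjblpiImHWJZ3d4ZohTuXd3cy9zeNu4dTI2R4hpdmepd4mYZoh0uWZ3cI+EmazapjUlWIdpVpq5qqmJZ5iTmmZ3Qf+Jt1apv8hYY5p5Sot1WHZqepiEi4d2FPlmZlfKSP/rZVmHWJpEaGZ5iqq0SqmVCPhHdoyqSWb/uSRlqXppq6mHaIdGdpuhJ/lXdmRGWVJpv6l3ulZWVYm5UjJYp4pwv8ZWVnZnZmUgA3yslWZ3dmSaPMuFiJgF+2ZZioZndkR+0zVXhoh3iHeKOZmpdjEK9WZIumVVQ4/+qmZmZ2iXiHeKSYiHfLEvhWZHqnY0a/gyOcV3d2qmd3d3WXd2eOk/ZVjNzN6872FWZthnd2imVnd3VGZlaMZfVVvbmXm8qTV3dol3d3W7mIdYZ5hmdtOsRnlnVYZmeFd3d2eGmJipic2Jlap1h+J7VpdlR5d2d2d3d3d32YdkQ0eqtJdsV8SNVndlaHNIZnd3d3d3dmZWd4ZGZ4SMRcVsRndXvKd2d3d3d3dlVDSLub11VlWaZaZck1RqmKl2d3d3d2WJnt/Xh4unhVa9pqlW1SWoqmRXd3d3d3v6iZhooWlXxWgTi5uEnsqsozaJd3d3dqdlVmeUIzIFnai6RVa5SJu3Q5mah3d3d6ZmZVpjma2WWMuqh3ZZdFqsZZeJp3d3eJdnmXVKmHy3dVvLqGZUpkfLOIZmmYiHeJhniKZph3endkZFaZiYu4qISJeIZ3d3d3dniIaYd3aA=="/>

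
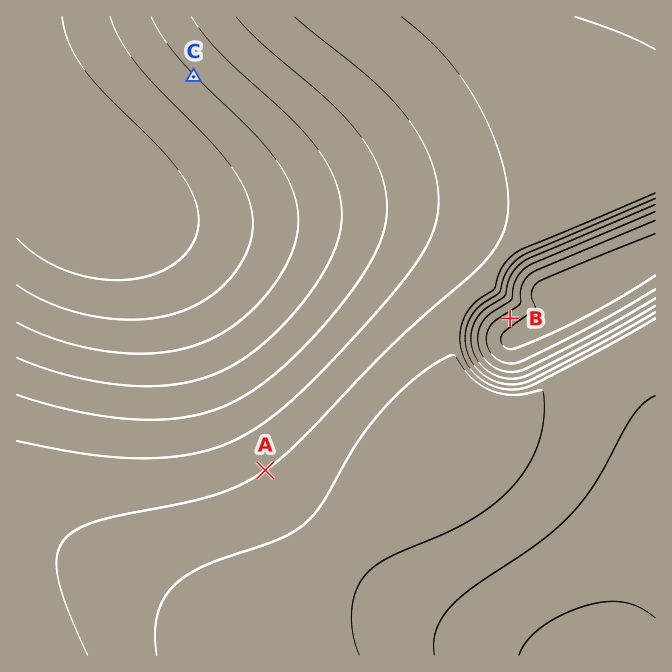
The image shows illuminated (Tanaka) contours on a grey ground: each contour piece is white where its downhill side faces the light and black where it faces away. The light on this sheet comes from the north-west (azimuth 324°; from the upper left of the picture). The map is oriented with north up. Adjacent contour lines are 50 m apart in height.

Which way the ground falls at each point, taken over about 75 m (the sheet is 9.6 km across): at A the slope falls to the NW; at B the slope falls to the SE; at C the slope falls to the SW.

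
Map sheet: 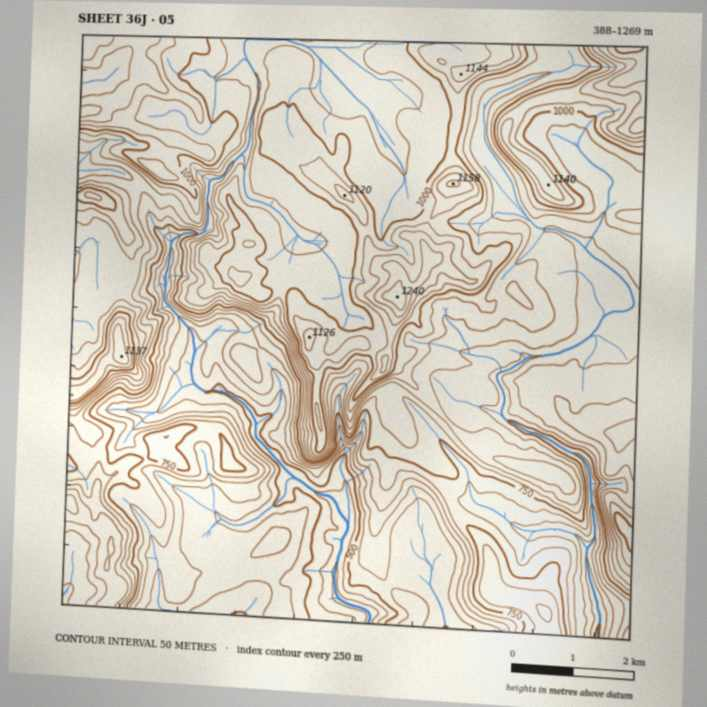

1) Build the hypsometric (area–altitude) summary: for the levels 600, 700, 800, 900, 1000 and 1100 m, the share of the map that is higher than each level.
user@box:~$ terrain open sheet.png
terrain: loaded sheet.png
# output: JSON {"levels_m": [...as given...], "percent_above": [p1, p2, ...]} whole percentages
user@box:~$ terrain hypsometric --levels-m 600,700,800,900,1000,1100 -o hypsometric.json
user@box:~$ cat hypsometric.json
{"levels_m": [600, 700, 800, 900, 1000, 1100], "percent_above": [85, 76, 66, 46, 19, 5]}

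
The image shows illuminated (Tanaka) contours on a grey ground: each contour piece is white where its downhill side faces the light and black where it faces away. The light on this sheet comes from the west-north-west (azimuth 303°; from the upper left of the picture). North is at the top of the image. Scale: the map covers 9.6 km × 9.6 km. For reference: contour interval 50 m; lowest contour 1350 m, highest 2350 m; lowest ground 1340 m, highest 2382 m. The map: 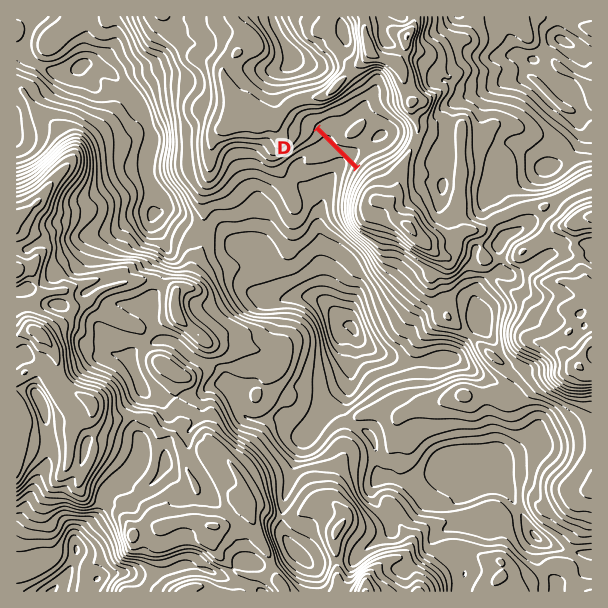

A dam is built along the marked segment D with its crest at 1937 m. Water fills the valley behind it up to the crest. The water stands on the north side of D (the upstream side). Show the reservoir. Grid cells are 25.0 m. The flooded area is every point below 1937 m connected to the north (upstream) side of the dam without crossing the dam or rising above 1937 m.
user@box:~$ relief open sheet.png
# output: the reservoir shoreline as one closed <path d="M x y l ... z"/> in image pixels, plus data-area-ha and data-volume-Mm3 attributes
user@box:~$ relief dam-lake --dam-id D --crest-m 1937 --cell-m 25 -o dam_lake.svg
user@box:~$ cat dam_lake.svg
<path d="M362 106l-20 15-12-1-4 1-7 5 38 38 12-10 18-8 7-6 3-8-1-4-4-4-15-6-7 5-4 9-6 6-6 2-9 0-2-2 0-6 1-3 18-16 2-5-2-2z" data-area-ha="50" data-volume-Mm3="10.87"/>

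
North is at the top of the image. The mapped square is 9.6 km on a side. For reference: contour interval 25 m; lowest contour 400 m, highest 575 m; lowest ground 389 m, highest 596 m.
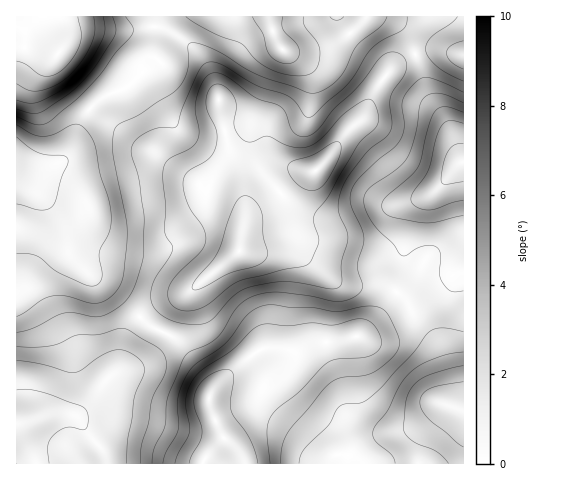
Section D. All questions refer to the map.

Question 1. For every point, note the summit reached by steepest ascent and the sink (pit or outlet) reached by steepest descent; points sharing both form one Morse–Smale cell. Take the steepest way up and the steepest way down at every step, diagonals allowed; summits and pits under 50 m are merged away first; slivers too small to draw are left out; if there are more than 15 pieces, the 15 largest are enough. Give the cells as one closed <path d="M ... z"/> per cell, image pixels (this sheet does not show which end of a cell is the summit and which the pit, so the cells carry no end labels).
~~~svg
<path d="M158 26l-4 1-1 18 0 10 4 5-28 26-25 10-14 13-11 17-5 18-6 11-30 20-22 1 1 8 23 12 16 17 8 14 6 26 6 9 14 13 20 13 30 29 15-12 37-15 48-40 6-40-4-34-14-29-9-39-1-16-6-16-10-19-13-13-15-10z"/><path d="M438 50l-21 3-20 11-21 24-12 29-21 20-15 22-13 12-14 4-22 19-26 16-6 6-7 27 2 9 55 2 15 8 28 21 9 3 27-2 22 7 8-17-2-28 5-26 5-13 23-17 15-19 12-10 0-106z"/><path d="M397 292l-17 23-20 21-23 6-18 1-21 8-35-3-18 12-29 26-7 14 4 17 10 20 16 15 5 12 176-1 2-16 5-10 16-24 9-7-2-3 0-17-5-19-9-25-21-24-8-17z"/><path d="M463 16l-96 0-9 10-22 17-10 5-19 3-24-1-9-15-5-19-115 0 0 10 20 8 15 10 13 13 10 19 6 16 1 16 9 39 14 29 3 44 8-10 21-12 27-23 14-4 13-12 15-22 21-20 12-29 21-24 20-11 15-3 31 4z"/><path d="M18 184l-2 1 0 238 6 0 28-9 25 1 6-2 11-11 12-19 15-15 9-35 12-17-30-28-20-13-14-13-6-9-6-26-8-14-16-17z"/><path d="M241 250l-53 42-33 13-14 11 7 9 25 12 13 12 25 33 2 8 11-12 39-30 35 3 21-8 18-1 23-6 20-21 16-22-13-7-34 0-9-3-28-21-15-8-47-1z"/><path d="M140 317l-12 16-7 29-5 9-12 12-12 19-11 11-7 3 30 36 2 11 137 1-2-9-18-18-10-20-4-17 3-15-6-10-30-36-28-14z"/><path d="M153 26l-23 4-52 0-8 6-13 18-21-5-20-2 1 129 21-1 26-15 8-10 7-24 11-17 14-13 25-10 28-26-4-5z"/><path d="M463 162l-11 9-15 19-23 17-5 13-5 26 2 28-10 18 11 9 8 17 21 24 12 33 2 28 5 4-7 1-5 5-16 24-7 19 0 8 44-1z"/><path d="M69 414l-19 0-23 8-10 1-1 40 89 1 1-5-5-11-13-14-9-15z"/><path d="M365 16l-95 0-1 4 5 15 9 15 24 1 19-3 10-5 22-17z"/><path d="M153 16l-107 0-1 6 7 18 8 11 10-15 8-6 52 0 17-2 7-2z"/><path d="M45 16l-29 1 1 29 41 8 0-6-9-15z"/>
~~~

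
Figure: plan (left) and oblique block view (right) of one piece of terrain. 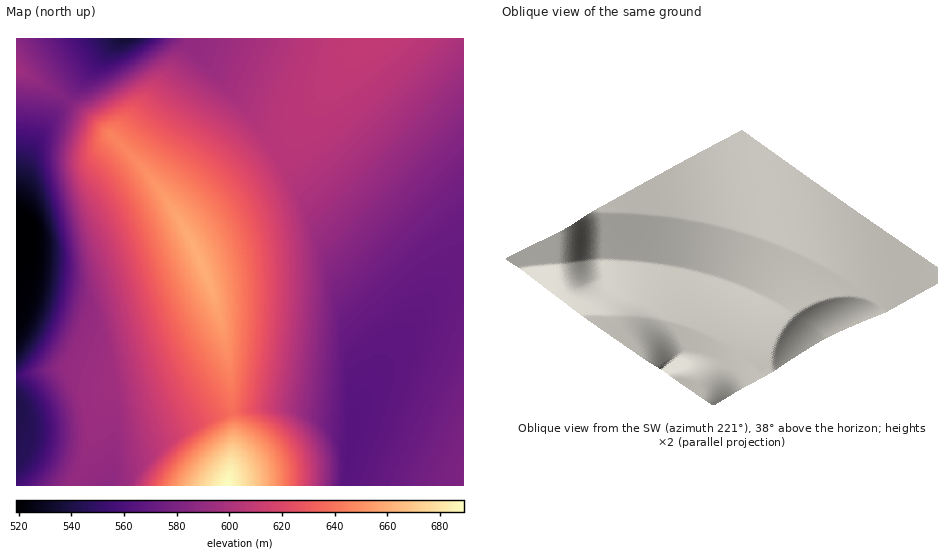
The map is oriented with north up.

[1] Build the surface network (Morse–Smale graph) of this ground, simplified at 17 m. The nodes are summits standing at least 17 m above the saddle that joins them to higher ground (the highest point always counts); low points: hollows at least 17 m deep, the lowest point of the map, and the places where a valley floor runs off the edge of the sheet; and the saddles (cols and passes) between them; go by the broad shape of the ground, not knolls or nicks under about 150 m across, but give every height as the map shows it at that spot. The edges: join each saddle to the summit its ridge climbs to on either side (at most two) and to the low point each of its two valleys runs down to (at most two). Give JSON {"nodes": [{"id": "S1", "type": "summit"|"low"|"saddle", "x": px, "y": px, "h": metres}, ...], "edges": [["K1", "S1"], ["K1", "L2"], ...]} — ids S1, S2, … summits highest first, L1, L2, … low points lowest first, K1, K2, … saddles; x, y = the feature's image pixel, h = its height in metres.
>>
{"nodes": [
{"id": "S1", "type": "summit", "x": 228, "y": 484, "h": 689},
{"id": "S2", "type": "summit", "x": 200, "y": 260, "h": 661},
{"id": "L1", "type": "low", "x": 25, "y": 242, "h": 519},
{"id": "L2", "type": "low", "x": 126, "y": 39, "h": 535},
{"id": "L3", "type": "low", "x": 353, "y": 433, "h": 564},
{"id": "K1", "type": "saddle", "x": 232, "y": 411, "h": 638},
{"id": "K2", "type": "saddle", "x": 277, "y": 153, "h": 604},
{"id": "K3", "type": "saddle", "x": 66, "y": 99, "h": 582}],
"edges": [["K1", "S1"], ["K1", "S2"], ["K1", "L1"], ["K1", "L3"], ["K2", "S1"], ["K2", "S2"], ["K2", "L2"], ["K2", "L3"], ["K3", "S2"], ["K3", "L1"], ["K3", "L2"]]}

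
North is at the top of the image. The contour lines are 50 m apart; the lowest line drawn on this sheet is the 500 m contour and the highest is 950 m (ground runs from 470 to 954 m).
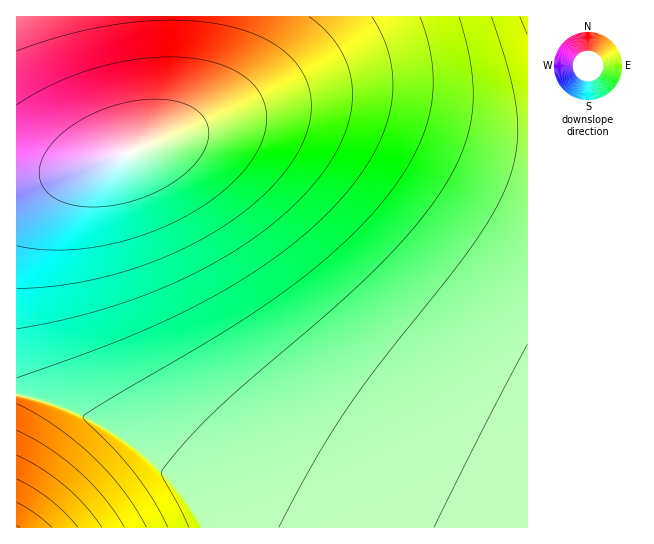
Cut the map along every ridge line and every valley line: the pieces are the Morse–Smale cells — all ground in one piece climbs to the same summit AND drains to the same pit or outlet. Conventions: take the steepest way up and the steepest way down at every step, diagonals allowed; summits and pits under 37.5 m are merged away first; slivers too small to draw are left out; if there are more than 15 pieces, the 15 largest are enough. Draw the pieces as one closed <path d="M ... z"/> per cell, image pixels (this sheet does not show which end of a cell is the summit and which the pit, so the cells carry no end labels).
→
<path d="M170 16l-154 1 0 377 43 11 47 22 29 18 54 40 77 43 261 0 1-389-49-6-104-26-33-4-37 0-32 4-40 9-90 32 14-13 10-22 4-30z"/><path d="M527 16l-356 0 0 67-4 30-10 22-13 11 3 1 48-19 52-16 58-9 37 0 33 4 104 26 34 6 14 0z"/><path d="M22 395l-6 0 1 133 248-1-76-42-54-40-29-18-36-18z"/>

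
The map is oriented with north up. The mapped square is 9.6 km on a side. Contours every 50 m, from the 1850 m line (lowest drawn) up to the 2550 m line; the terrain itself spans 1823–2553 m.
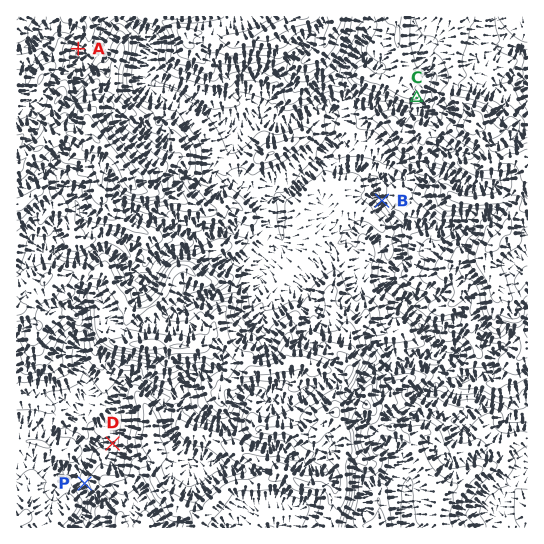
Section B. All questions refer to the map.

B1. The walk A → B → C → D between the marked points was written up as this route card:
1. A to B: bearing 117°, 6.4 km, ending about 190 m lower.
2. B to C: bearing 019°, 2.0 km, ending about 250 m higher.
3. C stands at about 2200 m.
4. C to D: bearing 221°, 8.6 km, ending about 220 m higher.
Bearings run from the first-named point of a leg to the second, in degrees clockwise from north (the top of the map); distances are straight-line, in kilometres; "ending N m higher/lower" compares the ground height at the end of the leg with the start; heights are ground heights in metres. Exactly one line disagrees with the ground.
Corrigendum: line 4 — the sense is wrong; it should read lower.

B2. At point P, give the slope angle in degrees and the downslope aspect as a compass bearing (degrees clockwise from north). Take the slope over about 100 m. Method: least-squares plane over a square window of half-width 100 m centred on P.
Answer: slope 26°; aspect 241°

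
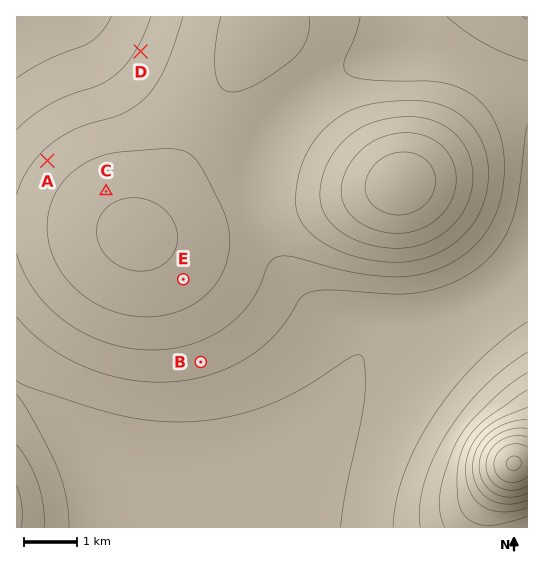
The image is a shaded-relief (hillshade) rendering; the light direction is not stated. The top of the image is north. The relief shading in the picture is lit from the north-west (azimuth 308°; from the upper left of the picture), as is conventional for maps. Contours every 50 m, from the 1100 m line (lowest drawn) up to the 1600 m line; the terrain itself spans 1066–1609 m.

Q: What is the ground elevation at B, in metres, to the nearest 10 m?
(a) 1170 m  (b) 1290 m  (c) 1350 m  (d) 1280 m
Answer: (a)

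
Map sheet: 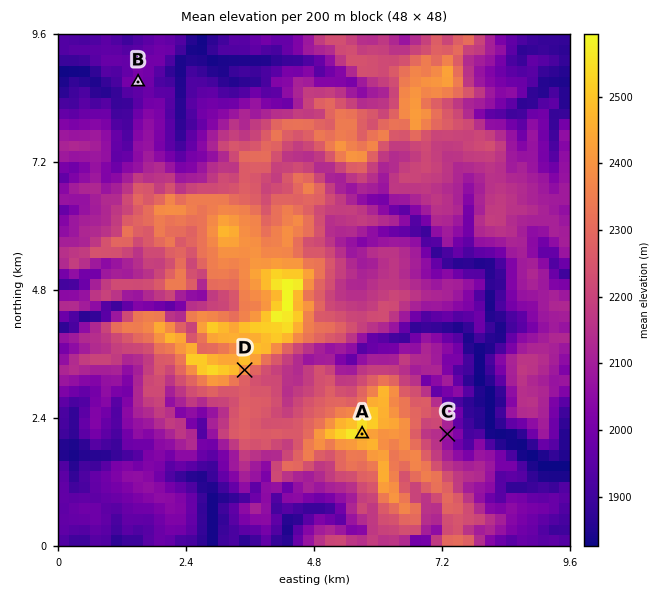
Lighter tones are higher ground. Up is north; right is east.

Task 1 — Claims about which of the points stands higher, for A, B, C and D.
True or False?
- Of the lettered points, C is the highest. False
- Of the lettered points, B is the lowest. True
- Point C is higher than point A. False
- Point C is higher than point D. False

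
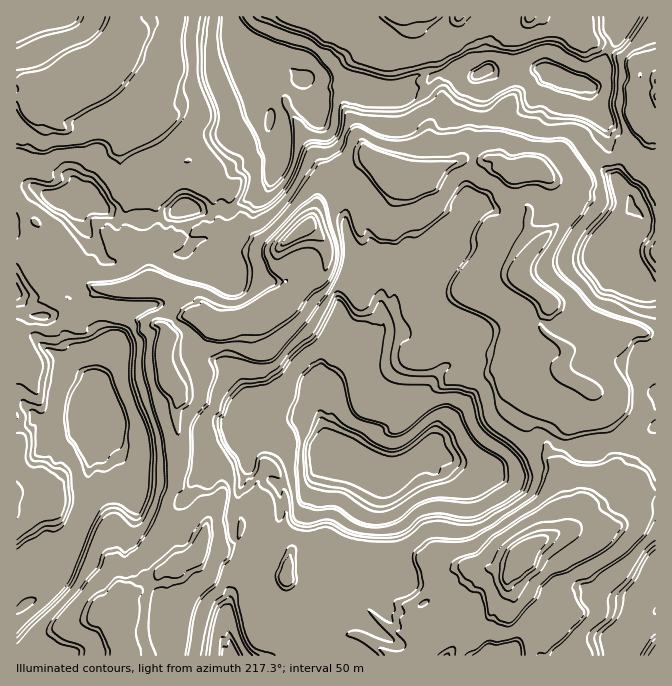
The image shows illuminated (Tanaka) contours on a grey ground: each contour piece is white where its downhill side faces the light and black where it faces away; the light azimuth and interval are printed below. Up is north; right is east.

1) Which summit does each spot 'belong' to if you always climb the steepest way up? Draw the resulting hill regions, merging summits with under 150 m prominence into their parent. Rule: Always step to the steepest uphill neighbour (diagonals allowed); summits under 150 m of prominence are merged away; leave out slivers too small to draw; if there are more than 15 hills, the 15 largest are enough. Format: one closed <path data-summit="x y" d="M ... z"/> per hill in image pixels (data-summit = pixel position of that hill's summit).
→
<path data-summit="355 462" d="M490 158l-8 3-22-2-16 7-14 12-13 3-22 0-25-22-8 2-18 10-4-3-16 3-6 9 1 13-3 15-8 17 11 10 9 17-2 15-3 6-14 9-17 22-8 5-10 2-10-5-1 7-14 11-25 2-5 3-7 0-18-13-10 0-16 11-2 13-3 7 0 18 15 33-2 25 3 14 0 11-1 2 0 23-12 34 0 15 8 12 5 27 5-3 11-2 4-4 3-8 27 2 10-8 14 14 1 20 10 25 14 12 29 7 1 9 2 3 4-4 0-7 3-3 13-3 15-10 3 2 7-2 2 3 1-1 2 3 2-2 2 4 4 1 16 15 14 9 10 1 12-3 13 11-4 3-1 11 103-1 2-18 11-20 0-5-12-14-21-16-2-7 9-15 10-12 36-17 7-9 2-10 5-9-10-25-19-21-1-15 3-7 15-15 8-20 10-12-20-10-6-10 10-15-2-6 8-12 4-12-9-9-12-6-8-10-19-10-11-11 0-9 7-11 38-42 0-10-10-20-10-12-7-4-27 2-12-10z"/><path data-summit="302 80" d="M655 16l-528 0-3 16-6 15 1 10 9 11 21 14 4 8 8 8 3 19-22 16-10 5-7 0-6-8-16-35-13-17-32 15-8 6-33-1-1 152 19 3 4 17 12 15 11 9 32 17 34 2 12 8 10 3 10 0 5 7 7-8 12-7 10 0 18 13 7 0 5-3 25-2 14-11 1-7 10 5 10-2 8-5 17-22 14-9 3-6 2-15-9-17-11-10 6-12 4-11 1-9-1-13 3-7 6-4 13-1 4 3 18-10 8-2 25 22 22 0 13-3 14-12 16-7 22 2 8-3 8 3 12 10 27-2 13 9 9 0 13-5 3 1 25-15 19 0 1-1 15 1 13-17 3-10-2-9 7-11-1-6-6 5-5 0-6-8 0-3 4-4 14-3z"/><path data-summit="97 423" d="M28 251l-12 1 0 403 109 1-1-9-8-20 0-15 3-12 8-7 20-5 15-17 10-3 6-8-4-26-8-12 0-15 12-34 0-23 1-2 0-11-3-14 2-25-15-33 0-18 3-7 0-8-6-8-10 0-10-3-12-8-34-2-32-17-19-17-5-12-2-12z"/><path data-summit="632 207" d="M655 113l-6 10 2 9-3 10-13 17-1-1-34 1-25 15-3-1-23 5 15 27 0 10-38 42-7 11 0 9 11 11 19 10 8 10 12 6 10 10 11 5 14 0 10 4 26-2 9 3 7-1z"/><path data-summit="655 612" d="M640 491l-6 0-5 4-11 25-4 4-14 0-10 5-23 0-10 4-29 15-10 12-9 15 2 7 21 16 12 14 0 5-11 20-1 19 124-1 0-162z"/><path data-summit="232 655" d="M239 538l-10 8-27-2-3 8-4 4-18 5-11 11 2 25 3 10-2 15-2 2-13 4-17 0-21-4 11 32 201 0 1-11 8-7 8-4 12 0 21 14 4-2-1 2 9 8 38-1 1-10 4-3-13-11-12 3-10-1-14-9-16-15-4-1-2-4-2 2-2-3-1 1-2-3-13 2-3 2 2 3-4-2-6 4 1 3-5-2-10 3-3 3 2 8-2-1-4 4-2-3-1-9-32-8-11-11-5-10-5-15 0-15-3-9z"/><path data-summit="17 17" d="M125 16l-108 0-1 81 34 2 8-6 30-14 13-12 5-10 13-12 5-13z"/>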